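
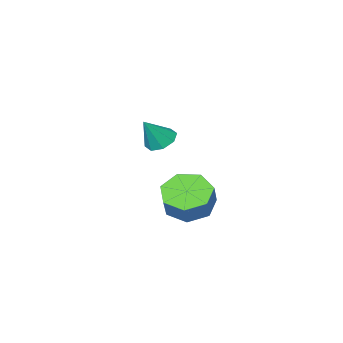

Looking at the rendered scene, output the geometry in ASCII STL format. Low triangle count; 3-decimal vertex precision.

solid 
facet normal -0.371 -0.456 -0.809
outer loop
vertex -2.79 2.831 -1.457
vertex -3.244 2.221 -0.905
vertex -3.544 3.049 -1.234
endloop
endfacet
facet normal 0.092 0.849 -0.520
outer loop
vertex -2.79 2.831 -1.457
vertex -3.544 3.049 -1.234
vertex -2.401 3.31 -0.607
endloop
endfacet
facet normal 0.091 0.850 -0.519
outer loop
vertex -2.401 3.31 -0.607
vertex -3.544 3.049 -1.234
vertex -3.155 3.527 -0.384
endloop
endfacet
facet normal 0.370 0.455 0.810
outer loop
vertex -2.401 3.31 -0.607
vertex -3.155 3.527 -0.384
vertex -2.856 2.699 -0.055
endloop
endfacet
facet normal -0.370 -0.456 -0.810
outer loop
vertex -3.544 3.049 -1.234
vertex -3.244 2.221 -0.905
vertex -4.072 2.643 -0.764
endloop
endfacet
facet normal -0.666 0.738 -0.110
outer loop
vertex -3.544 3.049 -1.234
vertex -4.072 2.643 -0.764
vertex -3.155 3.527 -0.384
endloop
endfacet
facet normal -0.665 0.738 -0.111
outer loop
vertex -3.155 3.527 -0.384
vertex -4.072 2.643 -0.764
vertex -3.684 3.121 0.086
endloop
endfacet
facet normal 0.370 0.455 0.810
outer loop
vertex -3.155 3.527 -0.384
vertex -3.684 3.121 0.086
vertex -2.856 2.699 -0.055
endloop
endfacet
facet normal -0.370 -0.456 -0.810
outer loop
vertex -4.072 2.643 -0.764
vertex -3.244 2.221 -0.905
vertex -3.977 1.919 -0.4
endloop
endfacet
facet normal -0.922 0.071 0.381
outer loop
vertex -4.072 2.643 -0.764
vertex -3.977 1.919 -0.4
vertex -3.684 3.121 0.086
endloop
endfacet
facet normal -0.922 0.071 0.381
outer loop
vertex -3.684 3.121 0.086
vertex -3.977 1.919 -0.4
vertex -3.589 2.397 0.45
endloop
endfacet
facet normal 0.370 0.456 0.810
outer loop
vertex -3.684 3.121 0.086
vertex -3.589 2.397 0.45
vertex -2.856 2.699 -0.055
endloop
endfacet
facet normal -0.370 -0.456 -0.810
outer loop
vertex -3.977 1.919 -0.4
vertex -3.244 2.221 -0.905
vertex -3.33 1.422 -0.416
endloop
endfacet
facet normal -0.484 -0.649 0.586
outer loop
vertex -3.977 1.919 -0.4
vertex -3.33 1.422 -0.416
vertex -3.589 2.397 0.45
endloop
endfacet
facet normal -0.483 -0.650 0.587
outer loop
vertex -3.589 2.397 0.45
vertex -3.33 1.422 -0.416
vertex -2.942 1.901 0.434
endloop
endfacet
facet normal 0.370 0.456 0.809
outer loop
vertex -3.589 2.397 0.45
vertex -2.942 1.901 0.434
vertex -2.856 2.699 -0.055
endloop
endfacet
facet normal -0.371 -0.455 -0.809
outer loop
vertex -3.33 1.422 -0.416
vertex -3.244 2.221 -0.905
vertex -2.619 1.527 -0.801
endloop
endfacet
facet normal 0.320 -0.880 0.350
outer loop
vertex -3.33 1.422 -0.416
vertex -2.619 1.527 -0.801
vertex -2.942 1.901 0.434
endloop
endfacet
facet normal 0.319 -0.881 0.350
outer loop
vertex -2.942 1.901 0.434
vertex -2.619 1.527 -0.801
vertex -2.23 2.006 0.049
endloop
endfacet
facet normal 0.370 0.456 0.809
outer loop
vertex -2.942 1.901 0.434
vertex -2.23 2.006 0.049
vertex -2.856 2.699 -0.055
endloop
endfacet
facet normal -0.371 -0.455 -0.809
outer loop
vertex -2.619 1.527 -0.801
vertex -3.244 2.221 -0.905
vertex -2.378 2.154 -1.264
endloop
endfacet
facet normal 0.881 -0.449 -0.150
outer loop
vertex -2.619 1.527 -0.801
vertex -2.378 2.154 -1.264
vertex -2.23 2.006 0.049
endloop
endfacet
facet normal 0.881 -0.449 -0.150
outer loop
vertex -2.23 2.006 0.049
vertex -2.378 2.154 -1.264
vertex -1.989 2.633 -0.414
endloop
endfacet
facet normal 0.370 0.456 0.810
outer loop
vertex -2.23 2.006 0.049
vertex -1.989 2.633 -0.414
vertex -2.856 2.699 -0.055
endloop
endfacet
facet normal -0.371 -0.456 -0.809
outer loop
vertex -2.378 2.154 -1.264
vertex -3.244 2.221 -0.905
vertex -2.79 2.831 -1.457
endloop
endfacet
facet normal 0.780 0.321 -0.538
outer loop
vertex -2.378 2.154 -1.264
vertex -2.79 2.831 -1.457
vertex -1.989 2.633 -0.414
endloop
endfacet
facet normal 0.780 0.321 -0.538
outer loop
vertex -1.989 2.633 -0.414
vertex -2.79 2.831 -1.457
vertex -2.401 3.31 -0.607
endloop
endfacet
facet normal 0.370 0.456 0.810
outer loop
vertex -1.989 2.633 -0.414
vertex -2.401 3.31 -0.607
vertex -2.856 2.699 -0.055
endloop
endfacet
facet normal -0.572 -0.029 -0.820
outer loop
vertex -0.683 4.146 2.837
vertex -1.149 3.963 3.169
vertex -0.933 4.496 2.999
endloop
endfacet
facet normal 0.801 0.596 -0.051
outer loop
vertex -0.683 4.146 2.837
vertex -0.933 4.496 2.999
vertex -0.491 3.997 4.111
endloop
endfacet
facet normal -0.572 -0.030 -0.820
outer loop
vertex -0.933 4.496 2.999
vertex -1.149 3.963 3.169
vertex -1.309 4.534 3.26
endloop
endfacet
facet normal 0.294 0.910 0.291
outer loop
vertex -0.933 4.496 2.999
vertex -1.309 4.534 3.26
vertex -0.491 3.997 4.111
endloop
endfacet
facet normal -0.571 -0.029 -0.820
outer loop
vertex -1.309 4.534 3.26
vertex -1.149 3.963 3.169
vertex -1.591 4.237 3.467
endloop
endfacet
facet normal -0.242 0.699 0.673
outer loop
vertex -1.309 4.534 3.26
vertex -1.591 4.237 3.467
vertex -0.491 3.997 4.111
endloop
endfacet
facet normal -0.572 -0.030 -0.820
outer loop
vertex -1.591 4.237 3.467
vertex -1.149 3.963 3.169
vertex -1.614 3.78 3.5
endloop
endfacet
facet normal -0.489 0.087 0.868
outer loop
vertex -1.591 4.237 3.467
vertex -1.614 3.78 3.5
vertex -0.491 3.997 4.111
endloop
endfacet
facet normal -0.572 -0.030 -0.820
outer loop
vertex -1.614 3.78 3.5
vertex -1.149 3.963 3.169
vertex -1.365 3.43 3.339
endloop
endfacet
facet normal -0.306 -0.569 0.764
outer loop
vertex -1.614 3.78 3.5
vertex -1.365 3.43 3.339
vertex -0.491 3.997 4.111
endloop
endfacet
facet normal -0.572 -0.030 -0.820
outer loop
vertex -1.365 3.43 3.339
vertex -1.149 3.963 3.169
vertex -0.989 3.392 3.078
endloop
endfacet
facet normal 0.202 -0.884 0.420
outer loop
vertex -1.365 3.43 3.339
vertex -0.989 3.392 3.078
vertex -0.491 3.997 4.111
endloop
endfacet
facet normal -0.573 -0.030 -0.819
outer loop
vertex -0.989 3.392 3.078
vertex -1.149 3.963 3.169
vertex -0.707 3.689 2.87
endloop
endfacet
facet normal 0.738 -0.674 0.039
outer loop
vertex -0.989 3.392 3.078
vertex -0.707 3.689 2.87
vertex -0.491 3.997 4.111
endloop
endfacet
facet normal -0.572 -0.029 -0.819
outer loop
vertex -0.707 3.689 2.87
vertex -1.149 3.963 3.169
vertex -0.683 4.146 2.837
endloop
endfacet
facet normal 0.986 -0.063 -0.156
outer loop
vertex -0.707 3.689 2.87
vertex -0.683 4.146 2.837
vertex -0.491 3.997 4.111
endloop
endfacet

endsolid


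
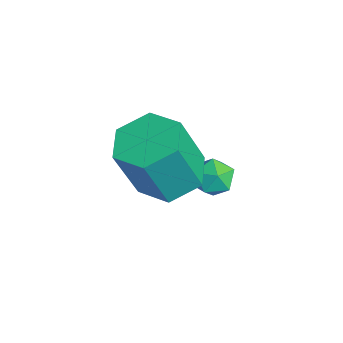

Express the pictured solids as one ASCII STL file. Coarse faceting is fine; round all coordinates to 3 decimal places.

solid 
facet normal -0.418 0.628 0.657
outer loop
vertex 0.662 1.829 0.751
vertex 0.041 1.623 0.553
vertex 0.361 1.301 1.064
endloop
endfacet
facet normal 0.219 0.402 0.889
outer loop
vertex 0.662 1.829 0.751
vertex 0.361 1.301 1.064
vertex 1.027 1.274 0.912
endloop
endfacet
facet normal 0.708 0.582 0.400
outer loop
vertex 0.662 1.829 0.751
vertex 1.027 1.274 0.912
vertex 1.118 1.579 0.308
endloop
endfacet
facet normal 0.374 0.918 -0.133
outer loop
vertex 0.662 1.829 0.751
vertex 1.118 1.579 0.308
vertex 0.509 1.795 0.086
endloop
endfacet
facet normal -0.322 0.946 0.026
outer loop
vertex 0.662 1.829 0.751
vertex 0.509 1.795 0.086
vertex 0.041 1.623 0.553
endloop
endfacet
facet normal 0.200 -0.310 0.930
outer loop
vertex 1.027 1.274 0.912
vertex 0.361 1.301 1.064
vertex 0.631 0.725 0.814
endloop
endfacet
facet normal -0.830 0.055 0.555
outer loop
vertex 0.361 1.301 1.064
vertex 0.041 1.623 0.553
vertex 0.022 0.941 0.592
endloop
endfacet
facet normal -0.676 0.571 -0.467
outer loop
vertex 0.041 1.623 0.553
vertex 0.509 1.795 0.086
vertex 0.113 1.246 -0.012
endloop
endfacet
facet normal 0.450 0.525 -0.723
outer loop
vertex 0.509 1.795 0.086
vertex 1.118 1.579 0.308
vertex 0.779 1.219 -0.164
endloop
endfacet
facet normal 0.990 -0.020 0.139
outer loop
vertex 1.118 1.579 0.308
vertex 1.027 1.274 0.912
vertex 1.099 0.897 0.347
endloop
endfacet
facet normal -0.374 -0.918 0.133
outer loop
vertex 0.478 0.691 0.149
vertex 0.631 0.725 0.814
vertex 0.022 0.941 0.592
endloop
endfacet
facet normal -0.708 -0.582 -0.400
outer loop
vertex 0.478 0.691 0.149
vertex 0.022 0.941 0.592
vertex 0.113 1.246 -0.012
endloop
endfacet
facet normal -0.219 -0.402 -0.889
outer loop
vertex 0.478 0.691 0.149
vertex 0.113 1.246 -0.012
vertex 0.779 1.219 -0.164
endloop
endfacet
facet normal 0.418 -0.628 -0.657
outer loop
vertex 0.478 0.691 0.149
vertex 0.779 1.219 -0.164
vertex 1.099 0.897 0.347
endloop
endfacet
facet normal 0.322 -0.946 -0.026
outer loop
vertex 0.478 0.691 0.149
vertex 1.099 0.897 0.347
vertex 0.631 0.725 0.814
endloop
endfacet
facet normal -0.450 -0.525 0.723
outer loop
vertex 0.022 0.941 0.592
vertex 0.631 0.725 0.814
vertex 0.361 1.301 1.064
endloop
endfacet
facet normal -0.990 0.020 -0.139
outer loop
vertex 0.113 1.246 -0.012
vertex 0.022 0.941 0.592
vertex 0.041 1.623 0.553
endloop
endfacet
facet normal -0.200 0.310 -0.930
outer loop
vertex 0.779 1.219 -0.164
vertex 0.113 1.246 -0.012
vertex 0.509 1.795 0.086
endloop
endfacet
facet normal 0.830 -0.055 -0.555
outer loop
vertex 1.099 0.897 0.347
vertex 0.779 1.219 -0.164
vertex 1.118 1.579 0.308
endloop
endfacet
facet normal 0.676 -0.571 0.467
outer loop
vertex 0.631 0.725 0.814
vertex 1.099 0.897 0.347
vertex 1.027 1.274 0.912
endloop
endfacet
facet normal -0.140 0.356 -0.924
outer loop
vertex 2.757 -0.463 1.763
vertex 1.821 -0.178 2.015
vertex 2.595 0.459 2.143
endloop
endfacet
facet normal 0.977 0.201 -0.071
outer loop
vertex 2.757 -0.463 1.763
vertex 2.595 0.459 2.143
vertex 3.034 -1.167 3.593
endloop
endfacet
facet normal 0.977 0.200 -0.071
outer loop
vertex 3.034 -1.167 3.593
vertex 2.595 0.459 2.143
vertex 2.873 -0.246 3.972
endloop
endfacet
facet normal 0.141 -0.356 0.924
outer loop
vertex 3.034 -1.167 3.593
vertex 2.873 -0.246 3.972
vertex 2.099 -0.882 3.845
endloop
endfacet
facet normal -0.140 0.356 -0.924
outer loop
vertex 2.595 0.459 2.143
vertex 1.821 -0.178 2.015
vertex 1.659 0.744 2.395
endloop
endfacet
facet normal 0.349 0.891 0.290
outer loop
vertex 2.595 0.459 2.143
vertex 1.659 0.744 2.395
vertex 2.873 -0.246 3.972
endloop
endfacet
facet normal 0.350 0.891 0.290
outer loop
vertex 2.873 -0.246 3.972
vertex 1.659 0.744 2.395
vertex 1.937 0.04 4.224
endloop
endfacet
facet normal 0.140 -0.355 0.924
outer loop
vertex 2.873 -0.246 3.972
vertex 1.937 0.04 4.224
vertex 2.099 -0.882 3.845
endloop
endfacet
facet normal -0.140 0.356 -0.924
outer loop
vertex 1.659 0.744 2.395
vertex 1.821 -0.178 2.015
vertex 0.886 0.107 2.267
endloop
endfacet
facet normal -0.628 0.690 0.361
outer loop
vertex 1.659 0.744 2.395
vertex 0.886 0.107 2.267
vertex 1.937 0.04 4.224
endloop
endfacet
facet normal -0.627 0.690 0.361
outer loop
vertex 1.937 0.04 4.224
vertex 0.886 0.107 2.267
vertex 1.163 -0.597 4.097
endloop
endfacet
facet normal 0.141 -0.355 0.924
outer loop
vertex 1.937 0.04 4.224
vertex 1.163 -0.597 4.097
vertex 2.099 -0.882 3.845
endloop
endfacet
facet normal -0.141 0.356 -0.924
outer loop
vertex 0.886 0.107 2.267
vertex 1.821 -0.178 2.015
vertex 1.047 -0.814 1.888
endloop
endfacet
facet normal -0.977 -0.200 0.071
outer loop
vertex 0.886 0.107 2.267
vertex 1.047 -0.814 1.888
vertex 1.163 -0.597 4.097
endloop
endfacet
facet normal -0.977 -0.201 0.071
outer loop
vertex 1.163 -0.597 4.097
vertex 1.047 -0.814 1.888
vertex 1.325 -1.519 3.717
endloop
endfacet
facet normal 0.140 -0.356 0.924
outer loop
vertex 1.163 -0.597 4.097
vertex 1.325 -1.519 3.717
vertex 2.099 -0.882 3.845
endloop
endfacet
facet normal -0.140 0.355 -0.924
outer loop
vertex 1.047 -0.814 1.888
vertex 1.821 -0.178 2.015
vertex 1.983 -1.1 1.636
endloop
endfacet
facet normal -0.350 -0.891 -0.290
outer loop
vertex 1.047 -0.814 1.888
vertex 1.983 -1.1 1.636
vertex 1.325 -1.519 3.717
endloop
endfacet
facet normal -0.349 -0.891 -0.290
outer loop
vertex 1.325 -1.519 3.717
vertex 1.983 -1.1 1.636
vertex 2.261 -1.804 3.465
endloop
endfacet
facet normal 0.140 -0.356 0.924
outer loop
vertex 1.325 -1.519 3.717
vertex 2.261 -1.804 3.465
vertex 2.099 -0.882 3.845
endloop
endfacet
facet normal -0.141 0.355 -0.924
outer loop
vertex 1.983 -1.1 1.636
vertex 1.821 -0.178 2.015
vertex 2.757 -0.463 1.763
endloop
endfacet
facet normal 0.627 -0.690 -0.361
outer loop
vertex 1.983 -1.1 1.636
vertex 2.757 -0.463 1.763
vertex 2.261 -1.804 3.465
endloop
endfacet
facet normal 0.628 -0.690 -0.360
outer loop
vertex 2.261 -1.804 3.465
vertex 2.757 -0.463 1.763
vertex 3.034 -1.167 3.593
endloop
endfacet
facet normal 0.140 -0.356 0.924
outer loop
vertex 2.261 -1.804 3.465
vertex 3.034 -1.167 3.593
vertex 2.099 -0.882 3.845
endloop
endfacet

endsolid


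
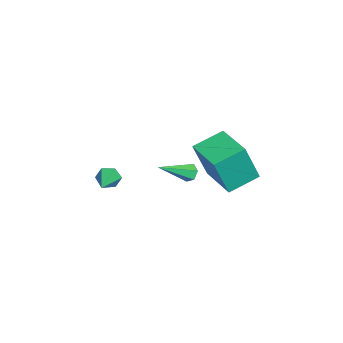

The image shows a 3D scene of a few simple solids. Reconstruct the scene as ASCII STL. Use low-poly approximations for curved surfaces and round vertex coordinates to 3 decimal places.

solid 
facet normal -0.962 -0.030 -0.271
outer loop
vertex -0.398 -2.707 -2.665
vertex -0.557 -2.437 -2.13
vertex -0.428 -2.089 -2.627
endloop
endfacet
facet normal 0.534 0.078 -0.842
outer loop
vertex -0.398 -2.707 -2.665
vertex -0.428 -2.089 -2.627
vertex 1.157 -2.383 -1.65
endloop
endfacet
facet normal -0.962 -0.030 -0.271
outer loop
vertex -0.428 -2.089 -2.627
vertex -0.557 -2.437 -2.13
vertex -0.587 -1.819 -2.092
endloop
endfacet
facet normal 0.365 0.870 -0.331
outer loop
vertex -0.428 -2.089 -2.627
vertex -0.587 -1.819 -2.092
vertex 1.157 -2.383 -1.65
endloop
endfacet
facet normal -0.963 -0.030 -0.269
outer loop
vertex -0.587 -1.819 -2.092
vertex -0.557 -2.437 -2.13
vertex -0.715 -2.166 -1.595
endloop
endfacet
facet normal 0.110 0.801 0.588
outer loop
vertex -0.587 -1.819 -2.092
vertex -0.715 -2.166 -1.595
vertex 1.157 -2.383 -1.65
endloop
endfacet
facet normal -0.963 -0.030 -0.269
outer loop
vertex -0.715 -2.166 -1.595
vertex -0.557 -2.437 -2.13
vertex -0.685 -2.785 -1.633
endloop
endfacet
facet normal 0.022 -0.060 0.998
outer loop
vertex -0.715 -2.166 -1.595
vertex -0.685 -2.785 -1.633
vertex 1.157 -2.383 -1.65
endloop
endfacet
facet normal -0.963 -0.030 -0.269
outer loop
vertex -0.685 -2.785 -1.633
vertex -0.557 -2.437 -2.13
vertex -0.527 -3.055 -2.168
endloop
endfacet
facet normal 0.191 -0.853 0.487
outer loop
vertex -0.685 -2.785 -1.633
vertex -0.527 -3.055 -2.168
vertex 1.157 -2.383 -1.65
endloop
endfacet
facet normal -0.962 -0.030 -0.271
outer loop
vertex -0.527 -3.055 -2.168
vertex -0.557 -2.437 -2.13
vertex -0.398 -2.707 -2.665
endloop
endfacet
facet normal 0.446 -0.783 -0.433
outer loop
vertex -0.527 -3.055 -2.168
vertex -0.398 -2.707 -2.665
vertex 1.157 -2.383 -1.65
endloop
endfacet
facet normal -0.549 0.683 -0.482
outer loop
vertex 0.845 1.74 -0.816
vertex 0.42 1.495 -0.679
vertex 0.612 1.861 -0.379
endloop
endfacet
facet normal 0.808 0.514 0.288
outer loop
vertex 0.845 1.74 -0.816
vertex 0.612 1.861 -0.379
vertex 1.44 0.225 0.219
endloop
endfacet
facet normal -0.548 0.683 -0.483
outer loop
vertex 0.612 1.861 -0.379
vertex 0.42 1.495 -0.679
vertex 0.186 1.616 -0.242
endloop
endfacet
facet normal 0.080 0.378 0.923
outer loop
vertex 0.612 1.861 -0.379
vertex 0.186 1.616 -0.242
vertex 1.44 0.225 0.219
endloop
endfacet
facet normal -0.549 0.682 -0.483
outer loop
vertex 0.186 1.616 -0.242
vertex 0.42 1.495 -0.679
vertex -0.006 1.25 -0.541
endloop
endfacet
facet normal -0.600 -0.294 0.745
outer loop
vertex 0.186 1.616 -0.242
vertex -0.006 1.25 -0.541
vertex 1.44 0.225 0.219
endloop
endfacet
facet normal -0.549 0.682 -0.483
outer loop
vertex -0.006 1.25 -0.541
vertex 0.42 1.495 -0.679
vertex 0.228 1.129 -0.978
endloop
endfacet
facet normal -0.554 -0.830 -0.067
outer loop
vertex -0.006 1.25 -0.541
vertex 0.228 1.129 -0.978
vertex 1.44 0.225 0.219
endloop
endfacet
facet normal -0.549 0.682 -0.483
outer loop
vertex 0.228 1.129 -0.978
vertex 0.42 1.495 -0.679
vertex 0.654 1.374 -1.116
endloop
endfacet
facet normal 0.173 -0.694 -0.699
outer loop
vertex 0.228 1.129 -0.978
vertex 0.654 1.374 -1.116
vertex 1.44 0.225 0.219
endloop
endfacet
facet normal -0.549 0.682 -0.483
outer loop
vertex 0.654 1.374 -1.116
vertex 0.42 1.495 -0.679
vertex 0.845 1.74 -0.816
endloop
endfacet
facet normal 0.854 -0.020 -0.520
outer loop
vertex 0.654 1.374 -1.116
vertex 0.845 1.74 -0.816
vertex 1.44 0.225 0.219
endloop
endfacet
facet normal -0.801 -0.598 0.000
outer loop
vertex -0.82 1.379 0.24
vertex -1.75 2.625 0.822
vertex -1.277 1.991 -1.802
endloop
endfacet
facet normal 0.560 -0.751 -0.350
outer loop
vertex 0.39 3.235 -1.802
vertex -0.82 1.379 0.24
vertex -1.277 1.991 -1.802
endloop
endfacet
facet normal -0.801 -0.598 0.000
outer loop
vertex -1.277 1.991 -1.802
vertex -1.75 2.625 0.822
vertex -2.207 3.237 -1.22
endloop
endfacet
facet normal -0.210 0.281 -0.937
outer loop
vertex -2.207 3.237 -1.22
vertex 0.39 3.235 -1.802
vertex -1.277 1.991 -1.802
endloop
endfacet
facet normal 0.210 -0.281 0.937
outer loop
vertex -0.82 1.379 0.24
vertex -0.083 3.869 0.822
vertex -1.75 2.625 0.822
endloop
endfacet
facet normal 0.560 -0.751 -0.350
outer loop
vertex 0.847 2.623 0.24
vertex -0.82 1.379 0.24
vertex 0.39 3.235 -1.802
endloop
endfacet
facet normal 0.210 -0.281 0.937
outer loop
vertex 0.847 2.623 0.24
vertex -0.083 3.869 0.822
vertex -0.82 1.379 0.24
endloop
endfacet
facet normal -0.560 0.751 0.350
outer loop
vertex -1.75 2.625 0.822
vertex -0.083 3.869 0.822
vertex -2.207 3.237 -1.22
endloop
endfacet
facet normal -0.210 0.281 -0.937
outer loop
vertex -0.54 4.481 -1.22
vertex 0.39 3.235 -1.802
vertex -2.207 3.237 -1.22
endloop
endfacet
facet normal -0.560 0.751 0.350
outer loop
vertex -2.207 3.237 -1.22
vertex -0.083 3.869 0.822
vertex -0.54 4.481 -1.22
endloop
endfacet
facet normal 0.801 0.598 -0.000
outer loop
vertex -0.54 4.481 -1.22
vertex 0.847 2.623 0.24
vertex 0.39 3.235 -1.802
endloop
endfacet
facet normal 0.801 0.598 -0.000
outer loop
vertex -0.083 3.869 0.822
vertex 0.847 2.623 0.24
vertex -0.54 4.481 -1.22
endloop
endfacet

endsolid


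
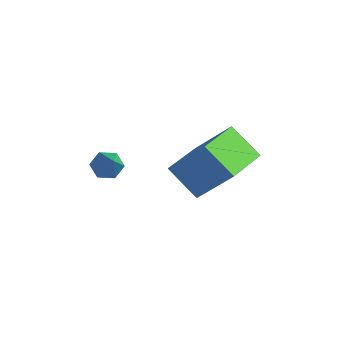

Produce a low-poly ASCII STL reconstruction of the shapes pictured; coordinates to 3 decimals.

solid 
facet normal -0.748 -0.102 0.656
outer loop
vertex 1.754 0.541 -1.652
vertex 1.277 2.511 -1.888
vertex 0.529 0.069 -3.121
endloop
endfacet
facet normal 0.233 -0.966 0.116
outer loop
vertex 1.703 0.229 -4.152
vertex 1.754 0.541 -1.652
vertex 0.529 0.069 -3.121
endloop
endfacet
facet normal -0.747 -0.102 0.656
outer loop
vertex 0.529 0.069 -3.121
vertex 1.277 2.511 -1.888
vertex 0.052 2.038 -3.357
endloop
endfacet
facet normal -0.622 -0.240 -0.745
outer loop
vertex 0.052 2.038 -3.357
vertex 1.703 0.229 -4.152
vertex 0.529 0.069 -3.121
endloop
endfacet
facet normal 0.622 0.240 0.745
outer loop
vertex 1.754 0.541 -1.652
vertex 2.451 2.671 -2.919
vertex 1.277 2.511 -1.888
endloop
endfacet
facet normal 0.234 -0.965 0.116
outer loop
vertex 2.928 0.702 -2.683
vertex 1.754 0.541 -1.652
vertex 1.703 0.229 -4.152
endloop
endfacet
facet normal 0.622 0.240 0.746
outer loop
vertex 2.928 0.702 -2.683
vertex 2.451 2.671 -2.919
vertex 1.754 0.541 -1.652
endloop
endfacet
facet normal -0.234 0.965 -0.116
outer loop
vertex 1.277 2.511 -1.888
vertex 2.451 2.671 -2.919
vertex 0.052 2.038 -3.357
endloop
endfacet
facet normal -0.622 -0.240 -0.746
outer loop
vertex 1.226 2.199 -4.388
vertex 1.703 0.229 -4.152
vertex 0.052 2.038 -3.357
endloop
endfacet
facet normal -0.234 0.965 -0.115
outer loop
vertex 0.052 2.038 -3.357
vertex 2.451 2.671 -2.919
vertex 1.226 2.199 -4.388
endloop
endfacet
facet normal 0.748 0.102 -0.656
outer loop
vertex 1.226 2.199 -4.388
vertex 2.928 0.702 -2.683
vertex 1.703 0.229 -4.152
endloop
endfacet
facet normal 0.748 0.102 -0.656
outer loop
vertex 2.451 2.671 -2.919
vertex 2.928 0.702 -2.683
vertex 1.226 2.199 -4.388
endloop
endfacet
facet normal -0.598 0.466 -0.652
outer loop
vertex 0.1 -2.068 -2.647
vertex -0.313 -2.013 -2.229
vertex 0.093 -1.591 -2.3
endloop
endfacet
facet normal 0.922 0.236 -0.306
outer loop
vertex 0.1 -2.068 -2.647
vertex 0.093 -1.591 -2.3
vertex 0.913 -2.967 -0.891
endloop
endfacet
facet normal -0.598 0.466 -0.652
outer loop
vertex 0.093 -1.591 -2.3
vertex -0.313 -2.013 -2.229
vertex -0.32 -1.536 -1.882
endloop
endfacet
facet normal 0.523 0.742 0.420
outer loop
vertex 0.093 -1.591 -2.3
vertex -0.32 -1.536 -1.882
vertex 0.913 -2.967 -0.891
endloop
endfacet
facet normal -0.598 0.466 -0.652
outer loop
vertex -0.32 -1.536 -1.882
vertex -0.313 -2.013 -2.229
vertex -0.726 -1.958 -1.811
endloop
endfacet
facet normal -0.254 0.393 0.884
outer loop
vertex -0.32 -1.536 -1.882
vertex -0.726 -1.958 -1.811
vertex 0.913 -2.967 -0.891
endloop
endfacet
facet normal -0.598 0.466 -0.652
outer loop
vertex -0.726 -1.958 -1.811
vertex -0.313 -2.013 -2.229
vertex -0.719 -2.435 -2.158
endloop
endfacet
facet normal -0.633 -0.461 0.622
outer loop
vertex -0.726 -1.958 -1.811
vertex -0.719 -2.435 -2.158
vertex 0.913 -2.967 -0.891
endloop
endfacet
facet normal -0.598 0.465 -0.653
outer loop
vertex -0.719 -2.435 -2.158
vertex -0.313 -2.013 -2.229
vertex -0.306 -2.49 -2.575
endloop
endfacet
facet normal -0.234 -0.967 -0.104
outer loop
vertex -0.719 -2.435 -2.158
vertex -0.306 -2.49 -2.575
vertex 0.913 -2.967 -0.891
endloop
endfacet
facet normal -0.599 0.465 -0.653
outer loop
vertex -0.306 -2.49 -2.575
vertex -0.313 -2.013 -2.229
vertex 0.1 -2.068 -2.647
endloop
endfacet
facet normal 0.543 -0.619 -0.568
outer loop
vertex -0.306 -2.49 -2.575
vertex 0.1 -2.068 -2.647
vertex 0.913 -2.967 -0.891
endloop
endfacet

endsolid


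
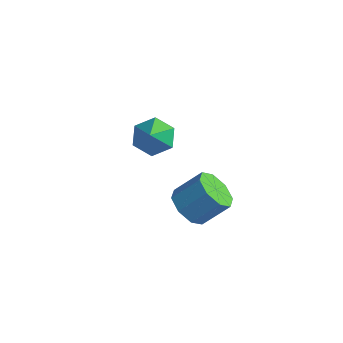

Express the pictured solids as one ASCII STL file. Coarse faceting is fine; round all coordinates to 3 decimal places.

solid 
facet normal -0.455 0.541 -0.707
outer loop
vertex -0.708 2.694 -0.875
vertex -1.563 2.429 -0.527
vertex -1.135 3.222 -0.196
endloop
endfacet
facet normal 0.886 0.384 0.259
outer loop
vertex -0.708 2.694 -0.875
vertex -1.135 3.222 -0.196
vertex -0.637 1.331 0.907
endloop
endfacet
facet normal -0.456 0.541 -0.707
outer loop
vertex -1.135 3.222 -0.196
vertex -1.563 2.429 -0.527
vertex -1.989 2.957 0.152
endloop
endfacet
facet normal 0.174 0.530 0.830
outer loop
vertex -1.135 3.222 -0.196
vertex -1.989 2.957 0.152
vertex -0.637 1.331 0.907
endloop
endfacet
facet normal -0.456 0.541 -0.707
outer loop
vertex -1.989 2.957 0.152
vertex -1.563 2.429 -0.527
vertex -2.417 2.164 -0.179
endloop
endfacet
facet normal -0.540 -0.059 0.840
outer loop
vertex -1.989 2.957 0.152
vertex -2.417 2.164 -0.179
vertex -0.637 1.331 0.907
endloop
endfacet
facet normal -0.456 0.541 -0.707
outer loop
vertex -2.417 2.164 -0.179
vertex -1.563 2.429 -0.527
vertex -1.991 1.636 -0.858
endloop
endfacet
facet normal -0.541 -0.794 0.278
outer loop
vertex -2.417 2.164 -0.179
vertex -1.991 1.636 -0.858
vertex -0.637 1.331 0.907
endloop
endfacet
facet normal -0.455 0.541 -0.707
outer loop
vertex -1.991 1.636 -0.858
vertex -1.563 2.429 -0.527
vertex -1.136 1.901 -1.206
endloop
endfacet
facet normal 0.172 -0.940 -0.294
outer loop
vertex -1.991 1.636 -0.858
vertex -1.136 1.901 -1.206
vertex -0.637 1.331 0.907
endloop
endfacet
facet normal -0.455 0.541 -0.707
outer loop
vertex -1.136 1.901 -1.206
vertex -1.563 2.429 -0.527
vertex -0.708 2.694 -0.875
endloop
endfacet
facet normal 0.886 -0.351 -0.304
outer loop
vertex -1.136 1.901 -1.206
vertex -0.708 2.694 -0.875
vertex -0.637 1.331 0.907
endloop
endfacet
facet normal -0.459 -0.561 -0.689
outer loop
vertex 3.641 -0.001 -1.09
vertex 2.819 0.041 -0.577
vertex 3.218 0.578 -1.28
endloop
endfacet
facet normal 0.682 0.276 -0.678
outer loop
vertex 3.641 -0.001 -1.09
vertex 3.218 0.578 -1.28
vertex 4.343 0.856 -0.035
endloop
endfacet
facet normal 0.682 0.275 -0.678
outer loop
vertex 4.343 0.856 -0.035
vertex 3.218 0.578 -1.28
vertex 3.92 1.436 -0.225
endloop
endfacet
facet normal 0.459 0.560 0.689
outer loop
vertex 4.343 0.856 -0.035
vertex 3.92 1.436 -0.225
vertex 3.521 0.899 0.477
endloop
endfacet
facet normal -0.460 -0.560 -0.689
outer loop
vertex 3.218 0.578 -1.28
vertex 2.819 0.041 -0.577
vertex 2.561 0.844 -1.058
endloop
endfacet
facet normal 0.079 0.747 -0.660
outer loop
vertex 3.218 0.578 -1.28
vertex 2.561 0.844 -1.058
vertex 3.92 1.436 -0.225
endloop
endfacet
facet normal 0.079 0.748 -0.660
outer loop
vertex 3.92 1.436 -0.225
vertex 2.561 0.844 -1.058
vertex 3.263 1.701 -0.003
endloop
endfacet
facet normal 0.459 0.560 0.689
outer loop
vertex 3.92 1.436 -0.225
vertex 3.263 1.701 -0.003
vertex 3.521 0.899 0.477
endloop
endfacet
facet normal -0.459 -0.560 -0.689
outer loop
vertex 2.561 0.844 -1.058
vertex 2.819 0.041 -0.577
vertex 2.055 0.639 -0.554
endloop
endfacet
facet normal -0.570 0.781 -0.255
outer loop
vertex 2.561 0.844 -1.058
vertex 2.055 0.639 -0.554
vertex 3.263 1.701 -0.003
endloop
endfacet
facet normal -0.570 0.781 -0.255
outer loop
vertex 3.263 1.701 -0.003
vertex 2.055 0.639 -0.554
vertex 2.757 1.496 0.5
endloop
endfacet
facet normal 0.459 0.560 0.690
outer loop
vertex 3.263 1.701 -0.003
vertex 2.757 1.496 0.5
vertex 3.521 0.899 0.477
endloop
endfacet
facet normal -0.459 -0.560 -0.690
outer loop
vertex 2.055 0.639 -0.554
vertex 2.819 0.041 -0.577
vertex 1.997 0.084 -0.065
endloop
endfacet
facet normal -0.885 0.356 0.300
outer loop
vertex 2.055 0.639 -0.554
vertex 1.997 0.084 -0.065
vertex 2.757 1.496 0.5
endloop
endfacet
facet normal -0.885 0.357 0.299
outer loop
vertex 2.757 1.496 0.5
vertex 1.997 0.084 -0.065
vertex 2.699 0.941 0.99
endloop
endfacet
facet normal 0.459 0.561 0.689
outer loop
vertex 2.757 1.496 0.5
vertex 2.699 0.941 0.99
vertex 3.521 0.899 0.477
endloop
endfacet
facet normal -0.459 -0.560 -0.689
outer loop
vertex 1.997 0.084 -0.065
vertex 2.819 0.041 -0.577
vertex 2.42 -0.496 0.125
endloop
endfacet
facet normal -0.682 -0.275 0.678
outer loop
vertex 1.997 0.084 -0.065
vertex 2.42 -0.496 0.125
vertex 2.699 0.941 0.99
endloop
endfacet
facet normal -0.682 -0.276 0.678
outer loop
vertex 2.699 0.941 0.99
vertex 2.42 -0.496 0.125
vertex 3.122 0.362 1.18
endloop
endfacet
facet normal 0.459 0.561 0.689
outer loop
vertex 2.699 0.941 0.99
vertex 3.122 0.362 1.18
vertex 3.521 0.899 0.477
endloop
endfacet
facet normal -0.459 -0.560 -0.689
outer loop
vertex 2.42 -0.496 0.125
vertex 2.819 0.041 -0.577
vertex 3.077 -0.761 -0.097
endloop
endfacet
facet normal -0.078 -0.747 0.660
outer loop
vertex 2.42 -0.496 0.125
vertex 3.077 -0.761 -0.097
vertex 3.122 0.362 1.18
endloop
endfacet
facet normal -0.080 -0.747 0.660
outer loop
vertex 3.122 0.362 1.18
vertex 3.077 -0.761 -0.097
vertex 3.779 0.096 0.958
endloop
endfacet
facet normal 0.460 0.560 0.689
outer loop
vertex 3.122 0.362 1.18
vertex 3.779 0.096 0.958
vertex 3.521 0.899 0.477
endloop
endfacet
facet normal -0.459 -0.560 -0.690
outer loop
vertex 3.077 -0.761 -0.097
vertex 2.819 0.041 -0.577
vertex 3.583 -0.556 -0.6
endloop
endfacet
facet normal 0.570 -0.781 0.255
outer loop
vertex 3.077 -0.761 -0.097
vertex 3.583 -0.556 -0.6
vertex 3.779 0.096 0.958
endloop
endfacet
facet normal 0.570 -0.781 0.255
outer loop
vertex 3.779 0.096 0.958
vertex 3.583 -0.556 -0.6
vertex 4.285 0.301 0.454
endloop
endfacet
facet normal 0.459 0.560 0.689
outer loop
vertex 3.779 0.096 0.958
vertex 4.285 0.301 0.454
vertex 3.521 0.899 0.477
endloop
endfacet
facet normal -0.459 -0.561 -0.689
outer loop
vertex 3.583 -0.556 -0.6
vertex 2.819 0.041 -0.577
vertex 3.641 -0.001 -1.09
endloop
endfacet
facet normal 0.885 -0.357 -0.299
outer loop
vertex 3.583 -0.556 -0.6
vertex 3.641 -0.001 -1.09
vertex 4.285 0.301 0.454
endloop
endfacet
facet normal 0.885 -0.356 -0.299
outer loop
vertex 4.285 0.301 0.454
vertex 3.641 -0.001 -1.09
vertex 4.343 0.856 -0.035
endloop
endfacet
facet normal 0.459 0.560 0.690
outer loop
vertex 4.285 0.301 0.454
vertex 4.343 0.856 -0.035
vertex 3.521 0.899 0.477
endloop
endfacet

endsolid


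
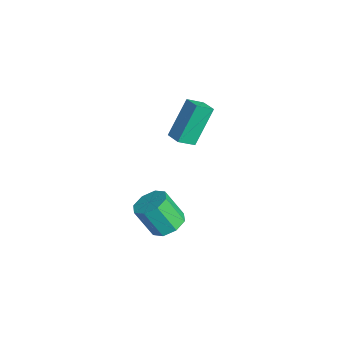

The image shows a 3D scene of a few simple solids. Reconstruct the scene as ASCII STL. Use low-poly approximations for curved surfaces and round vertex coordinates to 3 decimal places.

solid 
facet normal 0.278 0.434 -0.857
outer loop
vertex 2.048 1.056 -3.688
vertex 1.664 0.509 -4.09
vertex 1.481 1.208 -3.795
endloop
endfacet
facet normal 0.141 0.864 0.483
outer loop
vertex 2.048 1.056 -3.688
vertex 1.481 1.208 -3.795
vertex 1.641 0.418 -2.428
endloop
endfacet
facet normal 0.139 0.864 0.483
outer loop
vertex 1.641 0.418 -2.428
vertex 1.481 1.208 -3.795
vertex 1.073 0.569 -2.535
endloop
endfacet
facet normal -0.277 -0.435 0.857
outer loop
vertex 1.641 0.418 -2.428
vertex 1.073 0.569 -2.535
vertex 1.256 -0.129 -2.83
endloop
endfacet
facet normal 0.276 0.434 -0.857
outer loop
vertex 1.481 1.208 -3.795
vertex 1.664 0.509 -4.09
vertex 1.021 0.95 -4.074
endloop
endfacet
facet normal -0.574 0.790 0.215
outer loop
vertex 1.481 1.208 -3.795
vertex 1.021 0.95 -4.074
vertex 1.073 0.569 -2.535
endloop
endfacet
facet normal -0.573 0.791 0.215
outer loop
vertex 1.073 0.569 -2.535
vertex 1.021 0.95 -4.074
vertex 0.613 0.312 -2.815
endloop
endfacet
facet normal -0.278 -0.435 0.856
outer loop
vertex 1.073 0.569 -2.535
vertex 0.613 0.312 -2.815
vertex 1.256 -0.129 -2.83
endloop
endfacet
facet normal 0.277 0.435 -0.857
outer loop
vertex 1.021 0.95 -4.074
vertex 1.664 0.509 -4.09
vertex 0.937 0.434 -4.363
endloop
endfacet
facet normal -0.950 0.255 -0.179
outer loop
vertex 1.021 0.95 -4.074
vertex 0.937 0.434 -4.363
vertex 0.613 0.312 -2.815
endloop
endfacet
facet normal -0.950 0.255 -0.179
outer loop
vertex 0.613 0.312 -2.815
vertex 0.937 0.434 -4.363
vertex 0.529 -0.204 -3.103
endloop
endfacet
facet normal -0.277 -0.433 0.857
outer loop
vertex 0.613 0.312 -2.815
vertex 0.529 -0.204 -3.103
vertex 1.256 -0.129 -2.83
endloop
endfacet
facet normal 0.277 0.435 -0.857
outer loop
vertex 0.937 0.434 -4.363
vertex 1.664 0.509 -4.09
vertex 1.279 -0.038 -4.492
endloop
endfacet
facet normal -0.771 -0.431 -0.468
outer loop
vertex 0.937 0.434 -4.363
vertex 1.279 -0.038 -4.492
vertex 0.529 -0.204 -3.103
endloop
endfacet
facet normal -0.771 -0.432 -0.468
outer loop
vertex 0.529 -0.204 -3.103
vertex 1.279 -0.038 -4.492
vertex 0.872 -0.676 -3.232
endloop
endfacet
facet normal -0.277 -0.435 0.857
outer loop
vertex 0.529 -0.204 -3.103
vertex 0.872 -0.676 -3.232
vertex 1.256 -0.129 -2.83
endloop
endfacet
facet normal 0.277 0.435 -0.857
outer loop
vertex 1.279 -0.038 -4.492
vertex 1.664 0.509 -4.09
vertex 1.847 -0.189 -4.385
endloop
endfacet
facet normal -0.139 -0.865 -0.483
outer loop
vertex 1.279 -0.038 -4.492
vertex 1.847 -0.189 -4.385
vertex 0.872 -0.676 -3.232
endloop
endfacet
facet normal -0.140 -0.864 -0.484
outer loop
vertex 0.872 -0.676 -3.232
vertex 1.847 -0.189 -4.385
vertex 1.439 -0.828 -3.125
endloop
endfacet
facet normal -0.278 -0.434 0.857
outer loop
vertex 0.872 -0.676 -3.232
vertex 1.439 -0.828 -3.125
vertex 1.256 -0.129 -2.83
endloop
endfacet
facet normal 0.278 0.435 -0.856
outer loop
vertex 1.847 -0.189 -4.385
vertex 1.664 0.509 -4.09
vertex 2.307 0.068 -4.105
endloop
endfacet
facet normal 0.573 -0.791 -0.215
outer loop
vertex 1.847 -0.189 -4.385
vertex 2.307 0.068 -4.105
vertex 1.439 -0.828 -3.125
endloop
endfacet
facet normal 0.574 -0.791 -0.215
outer loop
vertex 1.439 -0.828 -3.125
vertex 2.307 0.068 -4.105
vertex 1.899 -0.57 -2.846
endloop
endfacet
facet normal -0.276 -0.434 0.857
outer loop
vertex 1.439 -0.828 -3.125
vertex 1.899 -0.57 -2.846
vertex 1.256 -0.129 -2.83
endloop
endfacet
facet normal 0.277 0.433 -0.857
outer loop
vertex 2.307 0.068 -4.105
vertex 1.664 0.509 -4.09
vertex 2.391 0.584 -3.817
endloop
endfacet
facet normal 0.950 -0.255 0.179
outer loop
vertex 2.307 0.068 -4.105
vertex 2.391 0.584 -3.817
vertex 1.899 -0.57 -2.846
endloop
endfacet
facet normal 0.950 -0.255 0.179
outer loop
vertex 1.899 -0.57 -2.846
vertex 2.391 0.584 -3.817
vertex 1.983 -0.054 -2.557
endloop
endfacet
facet normal -0.277 -0.435 0.857
outer loop
vertex 1.899 -0.57 -2.846
vertex 1.983 -0.054 -2.557
vertex 1.256 -0.129 -2.83
endloop
endfacet
facet normal 0.277 0.435 -0.857
outer loop
vertex 2.391 0.584 -3.817
vertex 1.664 0.509 -4.09
vertex 2.048 1.056 -3.688
endloop
endfacet
facet normal 0.771 0.432 0.468
outer loop
vertex 2.391 0.584 -3.817
vertex 2.048 1.056 -3.688
vertex 1.983 -0.054 -2.557
endloop
endfacet
facet normal 0.772 0.431 0.468
outer loop
vertex 1.983 -0.054 -2.557
vertex 2.048 1.056 -3.688
vertex 1.641 0.418 -2.428
endloop
endfacet
facet normal -0.277 -0.435 0.857
outer loop
vertex 1.983 -0.054 -2.557
vertex 1.641 0.418 -2.428
vertex 1.256 -0.129 -2.83
endloop
endfacet
facet normal -0.960 -0.213 -0.182
outer loop
vertex -3.771 2.334 -3.605
vertex -4.308 3.346 -1.954
vertex -3.849 3.121 -4.113
endloop
endfacet
facet normal 0.268 -0.504 -0.821
outer loop
vertex -3.072 3.294 -3.966
vertex -3.771 2.334 -3.605
vertex -3.849 3.121 -4.113
endloop
endfacet
facet normal -0.960 -0.212 -0.182
outer loop
vertex -3.849 3.121 -4.113
vertex -4.308 3.346 -1.954
vertex -4.386 4.134 -2.462
endloop
endfacet
facet normal -0.084 0.837 -0.541
outer loop
vertex -4.386 4.134 -2.462
vertex -3.072 3.294 -3.966
vertex -3.849 3.121 -4.113
endloop
endfacet
facet normal 0.084 -0.837 0.540
outer loop
vertex -3.771 2.334 -3.605
vertex -3.531 3.519 -1.807
vertex -4.308 3.346 -1.954
endloop
endfacet
facet normal 0.267 -0.503 -0.822
outer loop
vertex -2.994 2.506 -3.458
vertex -3.771 2.334 -3.605
vertex -3.072 3.294 -3.966
endloop
endfacet
facet normal 0.083 -0.837 0.541
outer loop
vertex -2.994 2.506 -3.458
vertex -3.531 3.519 -1.807
vertex -3.771 2.334 -3.605
endloop
endfacet
facet normal -0.268 0.503 0.822
outer loop
vertex -4.308 3.346 -1.954
vertex -3.531 3.519 -1.807
vertex -4.386 4.134 -2.462
endloop
endfacet
facet normal -0.083 0.837 -0.540
outer loop
vertex -3.609 4.306 -2.315
vertex -3.072 3.294 -3.966
vertex -4.386 4.134 -2.462
endloop
endfacet
facet normal -0.267 0.504 0.822
outer loop
vertex -4.386 4.134 -2.462
vertex -3.531 3.519 -1.807
vertex -3.609 4.306 -2.315
endloop
endfacet
facet normal 0.960 0.212 0.182
outer loop
vertex -3.609 4.306 -2.315
vertex -2.994 2.506 -3.458
vertex -3.072 3.294 -3.966
endloop
endfacet
facet normal 0.960 0.213 0.182
outer loop
vertex -3.531 3.519 -1.807
vertex -2.994 2.506 -3.458
vertex -3.609 4.306 -2.315
endloop
endfacet

endsolid


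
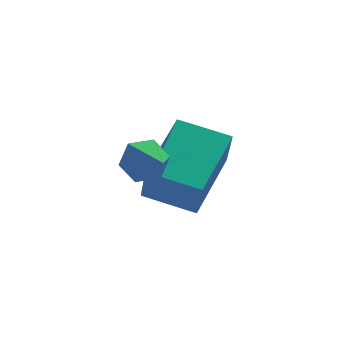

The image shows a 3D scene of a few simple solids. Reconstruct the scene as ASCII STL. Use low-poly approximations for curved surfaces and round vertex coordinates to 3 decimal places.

solid 
facet normal -0.247 0.848 -0.468
outer loop
vertex -0.273 1.4 2.352
vertex -0.554 1.04 1.848
vertex -0.93 1.226 2.383
endloop
endfacet
facet normal 0.032 0.057 0.998
outer loop
vertex -0.273 1.4 2.352
vertex -0.93 1.226 2.383
vertex -0.246 -0.02 2.432
endloop
endfacet
facet normal -0.246 0.849 -0.468
outer loop
vertex -0.93 1.226 2.383
vertex -0.554 1.04 1.848
vertex -1.211 0.867 1.879
endloop
endfacet
facet normal -0.688 -0.353 0.635
outer loop
vertex -0.93 1.226 2.383
vertex -1.211 0.867 1.879
vertex -0.246 -0.02 2.432
endloop
endfacet
facet normal -0.246 0.849 -0.468
outer loop
vertex -1.211 0.867 1.879
vertex -0.554 1.04 1.848
vertex -0.835 0.681 1.344
endloop
endfacet
facet normal -0.615 -0.771 -0.164
outer loop
vertex -1.211 0.867 1.879
vertex -0.835 0.681 1.344
vertex -0.246 -0.02 2.432
endloop
endfacet
facet normal -0.248 0.849 -0.467
outer loop
vertex -0.835 0.681 1.344
vertex -0.554 1.04 1.848
vertex -0.179 0.855 1.312
endloop
endfacet
facet normal 0.178 -0.781 -0.599
outer loop
vertex -0.835 0.681 1.344
vertex -0.179 0.855 1.312
vertex -0.246 -0.02 2.432
endloop
endfacet
facet normal -0.248 0.849 -0.467
outer loop
vertex -0.179 0.855 1.312
vertex -0.554 1.04 1.848
vertex 0.102 1.214 1.816
endloop
endfacet
facet normal 0.898 -0.371 -0.236
outer loop
vertex -0.179 0.855 1.312
vertex 0.102 1.214 1.816
vertex -0.246 -0.02 2.432
endloop
endfacet
facet normal -0.248 0.848 -0.468
outer loop
vertex 0.102 1.214 1.816
vertex -0.554 1.04 1.848
vertex -0.273 1.4 2.352
endloop
endfacet
facet normal 0.826 0.047 0.562
outer loop
vertex 0.102 1.214 1.816
vertex -0.273 1.4 2.352
vertex -0.246 -0.02 2.432
endloop
endfacet
facet normal -0.867 0.444 0.228
outer loop
vertex -0.42 1.895 0.839
vertex 0.661 3.615 1.601
vertex -0.456 2.488 -0.45
endloop
endfacet
facet normal -0.498 -0.793 -0.351
outer loop
vertex 0.879 1.805 -0.801
vertex -0.42 1.895 0.839
vertex -0.456 2.488 -0.45
endloop
endfacet
facet normal -0.867 0.443 0.228
outer loop
vertex -0.456 2.488 -0.45
vertex 0.661 3.615 1.601
vertex 0.625 4.209 0.312
endloop
endfacet
facet normal -0.025 0.418 -0.908
outer loop
vertex 0.625 4.209 0.312
vertex 0.879 1.805 -0.801
vertex -0.456 2.488 -0.45
endloop
endfacet
facet normal 0.025 -0.418 0.908
outer loop
vertex -0.42 1.895 0.839
vertex 1.996 2.932 1.25
vertex 0.661 3.615 1.601
endloop
endfacet
facet normal -0.498 -0.793 -0.351
outer loop
vertex 0.915 1.211 0.488
vertex -0.42 1.895 0.839
vertex 0.879 1.805 -0.801
endloop
endfacet
facet normal 0.025 -0.418 0.908
outer loop
vertex 0.915 1.211 0.488
vertex 1.996 2.932 1.25
vertex -0.42 1.895 0.839
endloop
endfacet
facet normal 0.498 0.793 0.351
outer loop
vertex 0.661 3.615 1.601
vertex 1.996 2.932 1.25
vertex 0.625 4.209 0.312
endloop
endfacet
facet normal -0.025 0.418 -0.908
outer loop
vertex 1.96 3.525 -0.039
vertex 0.879 1.805 -0.801
vertex 0.625 4.209 0.312
endloop
endfacet
facet normal 0.498 0.793 0.351
outer loop
vertex 0.625 4.209 0.312
vertex 1.996 2.932 1.25
vertex 1.96 3.525 -0.039
endloop
endfacet
facet normal 0.867 -0.443 -0.229
outer loop
vertex 1.96 3.525 -0.039
vertex 0.915 1.211 0.488
vertex 0.879 1.805 -0.801
endloop
endfacet
facet normal 0.867 -0.443 -0.228
outer loop
vertex 1.996 2.932 1.25
vertex 0.915 1.211 0.488
vertex 1.96 3.525 -0.039
endloop
endfacet

endsolid


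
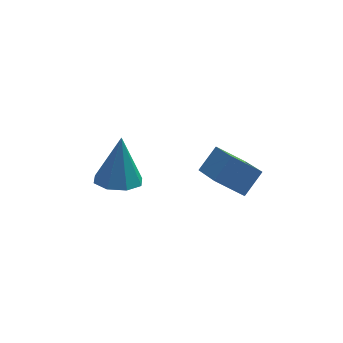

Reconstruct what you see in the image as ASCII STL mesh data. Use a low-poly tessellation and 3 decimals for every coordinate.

solid 
facet normal -0.098 -0.257 -0.962
outer loop
vertex -0.118 -3.293 0.197
vertex -0.923 -2.81 0.15
vertex -0.017 -2.608 0.004
endloop
endfacet
facet normal 0.948 -0.051 0.314
outer loop
vertex -0.118 -3.293 0.197
vertex -0.017 -2.608 0.004
vertex -0.717 -2.27 2.17
endloop
endfacet
facet normal -0.098 -0.257 -0.962
outer loop
vertex -0.017 -2.608 0.004
vertex -0.923 -2.81 0.15
vertex -0.446 -2.04 -0.104
endloop
endfacet
facet normal 0.774 0.614 0.154
outer loop
vertex -0.017 -2.608 0.004
vertex -0.446 -2.04 -0.104
vertex -0.717 -2.27 2.17
endloop
endfacet
facet normal -0.099 -0.256 -0.962
outer loop
vertex -0.446 -2.04 -0.104
vertex -0.923 -2.81 0.15
vertex -1.155 -1.924 -0.062
endloop
endfacet
facet normal 0.167 0.979 0.119
outer loop
vertex -0.446 -2.04 -0.104
vertex -1.155 -1.924 -0.062
vertex -0.717 -2.27 2.17
endloop
endfacet
facet normal -0.098 -0.256 -0.962
outer loop
vertex -1.155 -1.924 -0.062
vertex -0.923 -2.81 0.15
vertex -1.728 -2.326 0.103
endloop
endfacet
facet normal -0.514 0.827 0.229
outer loop
vertex -1.155 -1.924 -0.062
vertex -1.728 -2.326 0.103
vertex -0.717 -2.27 2.17
endloop
endfacet
facet normal -0.099 -0.257 -0.961
outer loop
vertex -1.728 -2.326 0.103
vertex -0.923 -2.81 0.15
vertex -1.829 -3.012 0.297
endloop
endfacet
facet normal -0.873 0.247 0.420
outer loop
vertex -1.728 -2.326 0.103
vertex -1.829 -3.012 0.297
vertex -0.717 -2.27 2.17
endloop
endfacet
facet normal -0.099 -0.256 -0.962
outer loop
vertex -1.829 -3.012 0.297
vertex -0.923 -2.81 0.15
vertex -1.4 -3.579 0.404
endloop
endfacet
facet normal -0.698 -0.419 0.580
outer loop
vertex -1.829 -3.012 0.297
vertex -1.4 -3.579 0.404
vertex -0.717 -2.27 2.17
endloop
endfacet
facet normal -0.098 -0.257 -0.961
outer loop
vertex -1.4 -3.579 0.404
vertex -0.923 -2.81 0.15
vertex -0.691 -3.695 0.363
endloop
endfacet
facet normal -0.092 -0.783 0.616
outer loop
vertex -1.4 -3.579 0.404
vertex -0.691 -3.695 0.363
vertex -0.717 -2.27 2.17
endloop
endfacet
facet normal -0.098 -0.257 -0.961
outer loop
vertex -0.691 -3.695 0.363
vertex -0.923 -2.81 0.15
vertex -0.118 -3.293 0.197
endloop
endfacet
facet normal 0.589 -0.631 0.506
outer loop
vertex -0.691 -3.695 0.363
vertex -0.118 -3.293 0.197
vertex -0.717 -2.27 2.17
endloop
endfacet
facet normal -0.588 -0.460 -0.665
outer loop
vertex 3.624 -3.774 -0.383
vertex 2.527 -3.53 0.418
vertex 3.304 -1.92 -1.383
endloop
endfacet
facet normal 0.795 -0.176 -0.581
outer loop
vertex 4.033 -1.35 -0.558
vertex 3.624 -3.774 -0.383
vertex 3.304 -1.92 -1.383
endloop
endfacet
facet normal -0.588 -0.460 -0.665
outer loop
vertex 3.304 -1.92 -1.383
vertex 2.527 -3.53 0.418
vertex 2.207 -1.677 -0.582
endloop
endfacet
facet normal -0.150 0.870 -0.469
outer loop
vertex 2.207 -1.677 -0.582
vertex 4.033 -1.35 -0.558
vertex 3.304 -1.92 -1.383
endloop
endfacet
facet normal 0.149 -0.870 0.469
outer loop
vertex 3.624 -3.774 -0.383
vertex 3.256 -2.96 1.243
vertex 2.527 -3.53 0.418
endloop
endfacet
facet normal 0.795 -0.176 -0.581
outer loop
vertex 4.353 -3.203 0.442
vertex 3.624 -3.774 -0.383
vertex 4.033 -1.35 -0.558
endloop
endfacet
facet normal 0.150 -0.870 0.470
outer loop
vertex 4.353 -3.203 0.442
vertex 3.256 -2.96 1.243
vertex 3.624 -3.774 -0.383
endloop
endfacet
facet normal -0.795 0.176 0.581
outer loop
vertex 2.527 -3.53 0.418
vertex 3.256 -2.96 1.243
vertex 2.207 -1.677 -0.582
endloop
endfacet
facet normal -0.150 0.870 -0.470
outer loop
vertex 2.936 -1.106 0.243
vertex 4.033 -1.35 -0.558
vertex 2.207 -1.677 -0.582
endloop
endfacet
facet normal -0.795 0.176 0.581
outer loop
vertex 2.207 -1.677 -0.582
vertex 3.256 -2.96 1.243
vertex 2.936 -1.106 0.243
endloop
endfacet
facet normal 0.588 0.460 0.665
outer loop
vertex 2.936 -1.106 0.243
vertex 4.353 -3.203 0.442
vertex 4.033 -1.35 -0.558
endloop
endfacet
facet normal 0.588 0.460 0.665
outer loop
vertex 3.256 -2.96 1.243
vertex 4.353 -3.203 0.442
vertex 2.936 -1.106 0.243
endloop
endfacet

endsolid


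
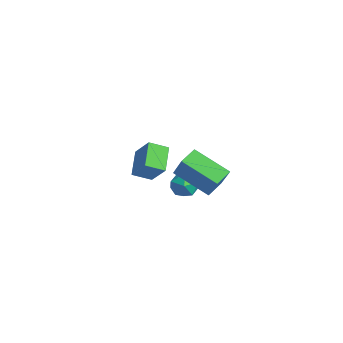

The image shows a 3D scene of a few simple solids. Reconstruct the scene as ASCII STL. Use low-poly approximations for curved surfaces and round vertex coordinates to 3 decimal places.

solid 
facet normal -0.529 0.033 -0.848
outer loop
vertex 0.635 1.017 2.081
vertex 0.261 1.972 2.352
vertex 2.232 1.916 1.119
endloop
endfacet
facet normal 0.353 -0.900 -0.255
outer loop
vertex 2.999 1.868 2.348
vertex 0.635 1.017 2.081
vertex 2.232 1.916 1.119
endloop
endfacet
facet normal -0.529 0.032 -0.848
outer loop
vertex 2.232 1.916 1.119
vertex 0.261 1.972 2.352
vertex 1.858 2.87 1.389
endloop
endfacet
facet normal 0.772 0.434 -0.465
outer loop
vertex 1.858 2.87 1.389
vertex 2.999 1.868 2.348
vertex 2.232 1.916 1.119
endloop
endfacet
facet normal -0.772 -0.434 0.465
outer loop
vertex 0.635 1.017 2.081
vertex 1.028 1.924 3.581
vertex 0.261 1.972 2.352
endloop
endfacet
facet normal 0.353 -0.900 -0.254
outer loop
vertex 1.402 0.97 3.311
vertex 0.635 1.017 2.081
vertex 2.999 1.868 2.348
endloop
endfacet
facet normal -0.772 -0.434 0.465
outer loop
vertex 1.402 0.97 3.311
vertex 1.028 1.924 3.581
vertex 0.635 1.017 2.081
endloop
endfacet
facet normal -0.352 0.900 0.255
outer loop
vertex 0.261 1.972 2.352
vertex 1.028 1.924 3.581
vertex 1.858 2.87 1.389
endloop
endfacet
facet normal 0.772 0.434 -0.465
outer loop
vertex 2.625 2.823 2.619
vertex 2.999 1.868 2.348
vertex 1.858 2.87 1.389
endloop
endfacet
facet normal -0.353 0.900 0.255
outer loop
vertex 1.858 2.87 1.389
vertex 1.028 1.924 3.581
vertex 2.625 2.823 2.619
endloop
endfacet
facet normal 0.530 -0.033 0.848
outer loop
vertex 2.625 2.823 2.619
vertex 1.402 0.97 3.311
vertex 2.999 1.868 2.348
endloop
endfacet
facet normal 0.529 -0.033 0.848
outer loop
vertex 1.028 1.924 3.581
vertex 1.402 0.97 3.311
vertex 2.625 2.823 2.619
endloop
endfacet
facet normal 0.164 0.618 0.769
outer loop
vertex -1.276 3.393 0.003
vertex -1.045 2.765 0.459
vertex -0.498 3.168 0.018
endloop
endfacet
facet normal 0.272 0.951 0.146
outer loop
vertex -1.276 3.393 0.003
vertex -0.498 3.168 0.018
vertex -0.846 3.375 -0.683
endloop
endfacet
facet normal -0.331 0.915 -0.232
outer loop
vertex -1.276 3.393 0.003
vertex -0.846 3.375 -0.683
vertex -1.607 3.101 -0.676
endloop
endfacet
facet normal -0.814 0.560 0.156
outer loop
vertex -1.276 3.393 0.003
vertex -1.607 3.101 -0.676
vertex -1.731 2.724 0.03
endloop
endfacet
facet normal -0.507 0.376 0.775
outer loop
vertex -1.276 3.393 0.003
vertex -1.731 2.724 0.03
vertex -1.045 2.765 0.459
endloop
endfacet
facet normal 0.777 0.593 -0.210
outer loop
vertex -0.846 3.375 -0.683
vertex -0.498 3.168 0.018
vertex -0.349 2.736 -0.65
endloop
endfacet
facet normal 0.601 0.056 0.797
outer loop
vertex -0.498 3.168 0.018
vertex -1.045 2.765 0.459
vertex -0.473 2.359 0.056
endloop
endfacet
facet normal -0.485 -0.336 0.808
outer loop
vertex -1.045 2.765 0.459
vertex -1.731 2.724 0.03
vertex -1.234 2.085 0.063
endloop
endfacet
facet normal -0.980 -0.039 -0.193
outer loop
vertex -1.731 2.724 0.03
vertex -1.607 3.101 -0.676
vertex -1.582 2.292 -0.638
endloop
endfacet
facet normal -0.200 0.534 -0.822
outer loop
vertex -1.607 3.101 -0.676
vertex -0.846 3.375 -0.683
vertex -1.035 2.695 -1.079
endloop
endfacet
facet normal 0.814 -0.560 -0.156
outer loop
vertex -0.804 2.067 -0.623
vertex -0.349 2.736 -0.65
vertex -0.473 2.359 0.056
endloop
endfacet
facet normal 0.331 -0.915 0.232
outer loop
vertex -0.804 2.067 -0.623
vertex -0.473 2.359 0.056
vertex -1.234 2.085 0.063
endloop
endfacet
facet normal -0.272 -0.951 -0.146
outer loop
vertex -0.804 2.067 -0.623
vertex -1.234 2.085 0.063
vertex -1.582 2.292 -0.638
endloop
endfacet
facet normal -0.164 -0.618 -0.769
outer loop
vertex -0.804 2.067 -0.623
vertex -1.582 2.292 -0.638
vertex -1.035 2.695 -1.079
endloop
endfacet
facet normal 0.507 -0.376 -0.775
outer loop
vertex -0.804 2.067 -0.623
vertex -1.035 2.695 -1.079
vertex -0.349 2.736 -0.65
endloop
endfacet
facet normal 0.980 0.039 0.193
outer loop
vertex -0.473 2.359 0.056
vertex -0.349 2.736 -0.65
vertex -0.498 3.168 0.018
endloop
endfacet
facet normal 0.200 -0.534 0.822
outer loop
vertex -1.234 2.085 0.063
vertex -0.473 2.359 0.056
vertex -1.045 2.765 0.459
endloop
endfacet
facet normal -0.777 -0.593 0.210
outer loop
vertex -1.582 2.292 -0.638
vertex -1.234 2.085 0.063
vertex -1.731 2.724 0.03
endloop
endfacet
facet normal -0.601 -0.056 -0.797
outer loop
vertex -1.035 2.695 -1.079
vertex -1.582 2.292 -0.638
vertex -1.607 3.101 -0.676
endloop
endfacet
facet normal 0.485 0.336 -0.808
outer loop
vertex -0.349 2.736 -0.65
vertex -1.035 2.695 -1.079
vertex -0.846 3.375 -0.683
endloop
endfacet
facet normal -0.653 -0.096 -0.751
outer loop
vertex -4.938 2.404 0.068
vertex -4.534 3.315 -0.399
vertex -3.898 1.536 -0.725
endloop
endfacet
facet normal -0.367 -0.828 0.425
outer loop
vertex -2.886 1.685 0.439
vertex -4.938 2.404 0.068
vertex -3.898 1.536 -0.725
endloop
endfacet
facet normal -0.653 -0.096 -0.751
outer loop
vertex -3.898 1.536 -0.725
vertex -4.534 3.315 -0.399
vertex -3.494 2.447 -1.192
endloop
endfacet
facet normal 0.663 -0.553 -0.505
outer loop
vertex -3.494 2.447 -1.192
vertex -2.886 1.685 0.439
vertex -3.898 1.536 -0.725
endloop
endfacet
facet normal -0.663 0.553 0.505
outer loop
vertex -4.938 2.404 0.068
vertex -3.522 3.464 0.765
vertex -4.534 3.315 -0.399
endloop
endfacet
facet normal -0.367 -0.828 0.425
outer loop
vertex -3.926 2.553 1.232
vertex -4.938 2.404 0.068
vertex -2.886 1.685 0.439
endloop
endfacet
facet normal -0.663 0.553 0.505
outer loop
vertex -3.926 2.553 1.232
vertex -3.522 3.464 0.765
vertex -4.938 2.404 0.068
endloop
endfacet
facet normal 0.367 0.828 -0.425
outer loop
vertex -4.534 3.315 -0.399
vertex -3.522 3.464 0.765
vertex -3.494 2.447 -1.192
endloop
endfacet
facet normal 0.663 -0.553 -0.505
outer loop
vertex -2.482 2.596 -0.028
vertex -2.886 1.685 0.439
vertex -3.494 2.447 -1.192
endloop
endfacet
facet normal 0.367 0.828 -0.425
outer loop
vertex -3.494 2.447 -1.192
vertex -3.522 3.464 0.765
vertex -2.482 2.596 -0.028
endloop
endfacet
facet normal 0.653 0.096 0.751
outer loop
vertex -2.482 2.596 -0.028
vertex -3.926 2.553 1.232
vertex -2.886 1.685 0.439
endloop
endfacet
facet normal 0.653 0.096 0.751
outer loop
vertex -3.522 3.464 0.765
vertex -3.926 2.553 1.232
vertex -2.482 2.596 -0.028
endloop
endfacet

endsolid


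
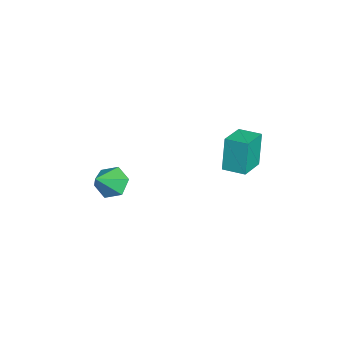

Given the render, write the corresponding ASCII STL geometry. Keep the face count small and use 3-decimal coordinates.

solid 
facet normal -0.853 0.454 -0.257
outer loop
vertex -0.336 3.71 2.729
vertex 0.173 4.705 2.795
vertex 0.115 3.592 1.022
endloop
endfacet
facet normal -0.455 -0.888 -0.059
outer loop
vertex 1.387 2.915 1.405
vertex -0.336 3.71 2.729
vertex 0.115 3.592 1.022
endloop
endfacet
facet normal -0.853 0.454 -0.257
outer loop
vertex 0.115 3.592 1.022
vertex 0.173 4.705 2.795
vertex 0.625 4.587 1.088
endloop
endfacet
facet normal 0.255 -0.067 -0.965
outer loop
vertex 0.625 4.587 1.088
vertex 1.387 2.915 1.405
vertex 0.115 3.592 1.022
endloop
endfacet
facet normal -0.255 0.066 0.965
outer loop
vertex -0.336 3.71 2.729
vertex 1.445 4.028 3.178
vertex 0.173 4.705 2.795
endloop
endfacet
facet normal -0.455 -0.888 -0.059
outer loop
vertex 0.935 3.033 3.112
vertex -0.336 3.71 2.729
vertex 1.387 2.915 1.405
endloop
endfacet
facet normal -0.255 0.067 0.965
outer loop
vertex 0.935 3.033 3.112
vertex 1.445 4.028 3.178
vertex -0.336 3.71 2.729
endloop
endfacet
facet normal 0.455 0.888 0.059
outer loop
vertex 0.173 4.705 2.795
vertex 1.445 4.028 3.178
vertex 0.625 4.587 1.088
endloop
endfacet
facet normal 0.255 -0.067 -0.965
outer loop
vertex 1.896 3.91 1.471
vertex 1.387 2.915 1.405
vertex 0.625 4.587 1.088
endloop
endfacet
facet normal 0.455 0.888 0.059
outer loop
vertex 0.625 4.587 1.088
vertex 1.445 4.028 3.178
vertex 1.896 3.91 1.471
endloop
endfacet
facet normal 0.853 -0.454 0.257
outer loop
vertex 1.896 3.91 1.471
vertex 0.935 3.033 3.112
vertex 1.387 2.915 1.405
endloop
endfacet
facet normal 0.853 -0.454 0.257
outer loop
vertex 1.445 4.028 3.178
vertex 0.935 3.033 3.112
vertex 1.896 3.91 1.471
endloop
endfacet
facet normal -0.588 0.437 -0.681
outer loop
vertex -1.429 -2.347 -3.05
vertex -1.959 -2.024 -2.385
vertex -1.252 -1.534 -2.681
endloop
endfacet
facet normal 0.963 -0.095 -0.253
outer loop
vertex -1.429 -2.347 -3.05
vertex -1.252 -1.534 -2.681
vertex -1.001 -2.736 -1.275
endloop
endfacet
facet normal -0.588 0.438 -0.680
outer loop
vertex -1.252 -1.534 -2.681
vertex -1.959 -2.024 -2.385
vertex -1.781 -1.211 -2.016
endloop
endfacet
facet normal 0.762 0.553 0.337
outer loop
vertex -1.252 -1.534 -2.681
vertex -1.781 -1.211 -2.016
vertex -1.001 -2.736 -1.275
endloop
endfacet
facet normal -0.588 0.438 -0.681
outer loop
vertex -1.781 -1.211 -2.016
vertex -1.959 -2.024 -2.385
vertex -2.489 -1.7 -1.719
endloop
endfacet
facet normal 0.055 0.459 0.887
outer loop
vertex -1.781 -1.211 -2.016
vertex -2.489 -1.7 -1.719
vertex -1.001 -2.736 -1.275
endloop
endfacet
facet normal -0.588 0.438 -0.681
outer loop
vertex -2.489 -1.7 -1.719
vertex -1.959 -2.024 -2.385
vertex -2.667 -2.513 -2.088
endloop
endfacet
facet normal -0.451 -0.285 0.846
outer loop
vertex -2.489 -1.7 -1.719
vertex -2.667 -2.513 -2.088
vertex -1.001 -2.736 -1.275
endloop
endfacet
facet normal -0.588 0.437 -0.681
outer loop
vertex -2.667 -2.513 -2.088
vertex -1.959 -2.024 -2.385
vertex -2.137 -2.836 -2.753
endloop
endfacet
facet normal -0.249 -0.934 0.255
outer loop
vertex -2.667 -2.513 -2.088
vertex -2.137 -2.836 -2.753
vertex -1.001 -2.736 -1.275
endloop
endfacet
facet normal -0.588 0.437 -0.681
outer loop
vertex -2.137 -2.836 -2.753
vertex -1.959 -2.024 -2.385
vertex -1.429 -2.347 -3.05
endloop
endfacet
facet normal 0.457 -0.840 -0.294
outer loop
vertex -2.137 -2.836 -2.753
vertex -1.429 -2.347 -3.05
vertex -1.001 -2.736 -1.275
endloop
endfacet

endsolid


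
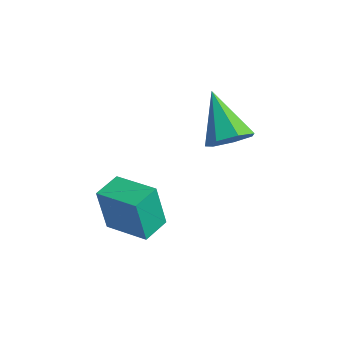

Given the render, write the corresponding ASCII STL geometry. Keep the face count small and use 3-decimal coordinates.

solid 
facet normal -0.949 -0.300 -0.100
outer loop
vertex 1.881 -4.547 -2.91
vertex 1.53 -3.498 -2.732
vertex 1.966 -4.209 -4.737
endloop
endfacet
facet normal 0.313 -0.936 -0.159
outer loop
vertex 3.57 -3.702 -4.568
vertex 1.881 -4.547 -2.91
vertex 1.966 -4.209 -4.737
endloop
endfacet
facet normal -0.949 -0.300 -0.100
outer loop
vertex 1.966 -4.209 -4.737
vertex 1.53 -3.498 -2.732
vertex 1.616 -3.16 -4.559
endloop
endfacet
facet normal 0.046 0.182 -0.982
outer loop
vertex 1.616 -3.16 -4.559
vertex 3.57 -3.702 -4.568
vertex 1.966 -4.209 -4.737
endloop
endfacet
facet normal -0.046 -0.182 0.982
outer loop
vertex 1.881 -4.547 -2.91
vertex 3.134 -2.991 -2.563
vertex 1.53 -3.498 -2.732
endloop
endfacet
facet normal 0.313 -0.936 -0.159
outer loop
vertex 3.484 -4.04 -2.741
vertex 1.881 -4.547 -2.91
vertex 3.57 -3.702 -4.568
endloop
endfacet
facet normal -0.046 -0.182 0.982
outer loop
vertex 3.484 -4.04 -2.741
vertex 3.134 -2.991 -2.563
vertex 1.881 -4.547 -2.91
endloop
endfacet
facet normal -0.313 0.937 0.159
outer loop
vertex 1.53 -3.498 -2.732
vertex 3.134 -2.991 -2.563
vertex 1.616 -3.16 -4.559
endloop
endfacet
facet normal 0.046 0.182 -0.982
outer loop
vertex 3.219 -2.653 -4.39
vertex 3.57 -3.702 -4.568
vertex 1.616 -3.16 -4.559
endloop
endfacet
facet normal -0.313 0.936 0.159
outer loop
vertex 1.616 -3.16 -4.559
vertex 3.134 -2.991 -2.563
vertex 3.219 -2.653 -4.39
endloop
endfacet
facet normal 0.949 0.300 0.100
outer loop
vertex 3.219 -2.653 -4.39
vertex 3.484 -4.04 -2.741
vertex 3.57 -3.702 -4.568
endloop
endfacet
facet normal 0.949 0.300 0.100
outer loop
vertex 3.134 -2.991 -2.563
vertex 3.484 -4.04 -2.741
vertex 3.219 -2.653 -4.39
endloop
endfacet
facet normal 0.713 -0.149 -0.685
outer loop
vertex 3.526 0.068 -0.958
vertex 2.924 0.199 -1.613
vertex 3.446 0.805 -1.202
endloop
endfacet
facet normal 0.400 0.327 0.856
outer loop
vertex 3.526 0.068 -0.958
vertex 3.446 0.805 -1.202
vertex 1.376 0.521 -0.127
endloop
endfacet
facet normal 0.713 -0.149 -0.685
outer loop
vertex 3.446 0.805 -1.202
vertex 2.924 0.199 -1.613
vertex 2.972 1.086 -1.756
endloop
endfacet
facet normal 0.080 0.915 0.396
outer loop
vertex 3.446 0.805 -1.202
vertex 2.972 1.086 -1.756
vertex 1.376 0.521 -0.127
endloop
endfacet
facet normal 0.713 -0.149 -0.685
outer loop
vertex 2.972 1.086 -1.756
vertex 2.924 0.199 -1.613
vertex 2.462 0.698 -2.202
endloop
endfacet
facet normal -0.489 0.853 -0.183
outer loop
vertex 2.972 1.086 -1.756
vertex 2.462 0.698 -2.202
vertex 1.376 0.521 -0.127
endloop
endfacet
facet normal 0.713 -0.148 -0.685
outer loop
vertex 2.462 0.698 -2.202
vertex 2.924 0.199 -1.613
vertex 2.3 -0.065 -2.206
endloop
endfacet
facet normal -0.877 0.188 -0.443
outer loop
vertex 2.462 0.698 -2.202
vertex 2.3 -0.065 -2.206
vertex 1.376 0.521 -0.127
endloop
endfacet
facet normal 0.714 -0.149 -0.685
outer loop
vertex 2.3 -0.065 -2.206
vertex 2.924 0.199 -1.613
vertex 2.607 -0.631 -1.763
endloop
endfacet
facet normal -0.793 -0.579 -0.189
outer loop
vertex 2.3 -0.065 -2.206
vertex 2.607 -0.631 -1.763
vertex 1.376 0.521 -0.127
endloop
endfacet
facet normal 0.713 -0.148 -0.685
outer loop
vertex 2.607 -0.631 -1.763
vertex 2.924 0.199 -1.613
vertex 3.153 -0.571 -1.208
endloop
endfacet
facet normal -0.299 -0.872 0.389
outer loop
vertex 2.607 -0.631 -1.763
vertex 3.153 -0.571 -1.208
vertex 1.376 0.521 -0.127
endloop
endfacet
facet normal 0.713 -0.148 -0.685
outer loop
vertex 3.153 -0.571 -1.208
vertex 2.924 0.199 -1.613
vertex 3.526 0.068 -0.958
endloop
endfacet
facet normal 0.231 -0.468 0.853
outer loop
vertex 3.153 -0.571 -1.208
vertex 3.526 0.068 -0.958
vertex 1.376 0.521 -0.127
endloop
endfacet

endsolid


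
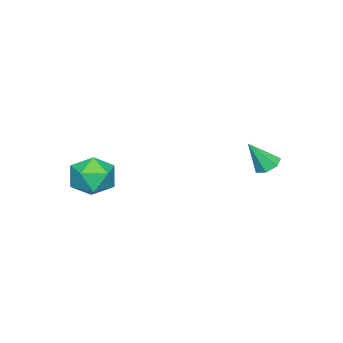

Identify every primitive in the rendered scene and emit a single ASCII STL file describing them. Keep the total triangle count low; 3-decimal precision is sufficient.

solid 
facet normal -0.367 0.399 -0.840
outer loop
vertex -2.121 3.277 3.114
vertex -2.7 3.045 3.257
vertex -2.447 3.611 3.415
endloop
endfacet
facet normal 0.805 0.507 0.309
outer loop
vertex -2.121 3.277 3.114
vertex -2.447 3.611 3.415
vertex -2.14 2.435 4.543
endloop
endfacet
facet normal -0.367 0.399 -0.840
outer loop
vertex -2.447 3.611 3.415
vertex -2.7 3.045 3.257
vertex -2.963 3.519 3.597
endloop
endfacet
facet normal 0.122 0.703 0.700
outer loop
vertex -2.447 3.611 3.415
vertex -2.963 3.519 3.597
vertex -2.14 2.435 4.543
endloop
endfacet
facet normal -0.366 0.400 -0.840
outer loop
vertex -2.963 3.519 3.597
vertex -2.7 3.045 3.257
vertex -3.282 3.071 3.523
endloop
endfacet
facet normal -0.556 0.266 0.788
outer loop
vertex -2.963 3.519 3.597
vertex -3.282 3.071 3.523
vertex -2.14 2.435 4.543
endloop
endfacet
facet normal -0.366 0.399 -0.841
outer loop
vertex -3.282 3.071 3.523
vertex -2.7 3.045 3.257
vertex -3.163 2.603 3.249
endloop
endfacet
facet normal -0.718 -0.479 0.505
outer loop
vertex -3.282 3.071 3.523
vertex -3.163 2.603 3.249
vertex -2.14 2.435 4.543
endloop
endfacet
facet normal -0.366 0.399 -0.841
outer loop
vertex -3.163 2.603 3.249
vertex -2.7 3.045 3.257
vertex -2.695 2.468 2.981
endloop
endfacet
facet normal -0.242 -0.968 0.065
outer loop
vertex -3.163 2.603 3.249
vertex -2.695 2.468 2.981
vertex -2.14 2.435 4.543
endloop
endfacet
facet normal -0.367 0.399 -0.840
outer loop
vertex -2.695 2.468 2.981
vertex -2.7 3.045 3.257
vertex -2.232 2.768 2.921
endloop
endfacet
facet normal 0.514 -0.834 -0.200
outer loop
vertex -2.695 2.468 2.981
vertex -2.232 2.768 2.921
vertex -2.14 2.435 4.543
endloop
endfacet
facet normal -0.367 0.399 -0.840
outer loop
vertex -2.232 2.768 2.921
vertex -2.7 3.045 3.257
vertex -2.121 3.277 3.114
endloop
endfacet
facet normal 0.980 -0.179 -0.092
outer loop
vertex -2.232 2.768 2.921
vertex -2.121 3.277 3.114
vertex -2.14 2.435 4.543
endloop
endfacet
facet normal -0.995 0.003 0.103
outer loop
vertex 1.68 -2.055 3.148
vertex 1.775 -2.579 4.079
vertex 1.777 -1.507 4.065
endloop
endfacet
facet normal -0.775 0.576 -0.262
outer loop
vertex 1.68 -2.055 3.148
vertex 1.777 -1.507 4.065
vertex 2.31 -1.188 3.19
endloop
endfacet
facet normal -0.421 0.347 -0.838
outer loop
vertex 1.68 -2.055 3.148
vertex 2.31 -1.188 3.19
vertex 2.636 -2.064 2.664
endloop
endfacet
facet normal -0.423 -0.367 -0.829
outer loop
vertex 1.68 -2.055 3.148
vertex 2.636 -2.064 2.664
vertex 2.305 -2.923 3.213
endloop
endfacet
facet normal -0.778 -0.578 -0.246
outer loop
vertex 1.68 -2.055 3.148
vertex 2.305 -2.923 3.213
vertex 1.775 -2.579 4.079
endloop
endfacet
facet normal -0.316 0.937 0.149
outer loop
vertex 2.31 -1.188 3.19
vertex 1.777 -1.507 4.065
vertex 2.795 -1.177 4.147
endloop
endfacet
facet normal -0.672 0.011 0.741
outer loop
vertex 1.777 -1.507 4.065
vertex 1.775 -2.579 4.079
vertex 2.464 -2.036 4.696
endloop
endfacet
facet normal -0.321 -0.931 0.173
outer loop
vertex 1.775 -2.579 4.079
vertex 2.305 -2.923 3.213
vertex 2.79 -2.912 4.17
endloop
endfacet
facet normal 0.253 -0.588 -0.768
outer loop
vertex 2.305 -2.923 3.213
vertex 2.636 -2.064 2.664
vertex 3.323 -2.593 3.295
endloop
endfacet
facet normal 0.256 0.566 -0.784
outer loop
vertex 2.636 -2.064 2.664
vertex 2.31 -1.188 3.19
vertex 3.325 -1.521 3.281
endloop
endfacet
facet normal 0.423 0.367 0.829
outer loop
vertex 3.42 -2.045 4.212
vertex 2.795 -1.177 4.147
vertex 2.464 -2.036 4.696
endloop
endfacet
facet normal 0.421 -0.347 0.838
outer loop
vertex 3.42 -2.045 4.212
vertex 2.464 -2.036 4.696
vertex 2.79 -2.912 4.17
endloop
endfacet
facet normal 0.775 -0.576 0.262
outer loop
vertex 3.42 -2.045 4.212
vertex 2.79 -2.912 4.17
vertex 3.323 -2.593 3.295
endloop
endfacet
facet normal 0.995 -0.003 -0.103
outer loop
vertex 3.42 -2.045 4.212
vertex 3.323 -2.593 3.295
vertex 3.325 -1.521 3.281
endloop
endfacet
facet normal 0.778 0.578 0.246
outer loop
vertex 3.42 -2.045 4.212
vertex 3.325 -1.521 3.281
vertex 2.795 -1.177 4.147
endloop
endfacet
facet normal -0.253 0.588 0.768
outer loop
vertex 2.464 -2.036 4.696
vertex 2.795 -1.177 4.147
vertex 1.777 -1.507 4.065
endloop
endfacet
facet normal -0.256 -0.566 0.784
outer loop
vertex 2.79 -2.912 4.17
vertex 2.464 -2.036 4.696
vertex 1.775 -2.579 4.079
endloop
endfacet
facet normal 0.316 -0.937 -0.149
outer loop
vertex 3.323 -2.593 3.295
vertex 2.79 -2.912 4.17
vertex 2.305 -2.923 3.213
endloop
endfacet
facet normal 0.672 -0.011 -0.741
outer loop
vertex 3.325 -1.521 3.281
vertex 3.323 -2.593 3.295
vertex 2.636 -2.064 2.664
endloop
endfacet
facet normal 0.321 0.931 -0.173
outer loop
vertex 2.795 -1.177 4.147
vertex 3.325 -1.521 3.281
vertex 2.31 -1.188 3.19
endloop
endfacet

endsolid


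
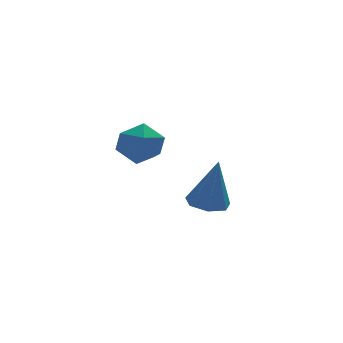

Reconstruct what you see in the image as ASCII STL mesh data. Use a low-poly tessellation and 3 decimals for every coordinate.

solid 
facet normal -0.166 0.068 -0.984
outer loop
vertex 0.385 2.386 -2.229
vertex -0.195 2.43 -2.128
vertex 0.206 2.861 -2.166
endloop
endfacet
facet normal 0.925 0.321 0.205
outer loop
vertex 0.385 2.386 -2.229
vertex 0.206 2.861 -2.166
vertex 0.055 2.33 -0.652
endloop
endfacet
facet normal -0.165 0.067 -0.984
outer loop
vertex 0.206 2.861 -2.166
vertex -0.195 2.43 -2.128
vertex -0.274 3.012 -2.075
endloop
endfacet
facet normal 0.340 0.876 0.341
outer loop
vertex 0.206 2.861 -2.166
vertex -0.274 3.012 -2.075
vertex 0.055 2.33 -0.652
endloop
endfacet
facet normal -0.167 0.067 -0.984
outer loop
vertex -0.274 3.012 -2.075
vertex -0.195 2.43 -2.128
vertex -0.695 2.725 -2.023
endloop
endfacet
facet normal -0.458 0.756 0.468
outer loop
vertex -0.274 3.012 -2.075
vertex -0.695 2.725 -2.023
vertex 0.055 2.33 -0.652
endloop
endfacet
facet normal -0.167 0.067 -0.984
outer loop
vertex -0.695 2.725 -2.023
vertex -0.195 2.43 -2.128
vertex -0.739 2.216 -2.05
endloop
endfacet
facet normal -0.870 0.049 0.490
outer loop
vertex -0.695 2.725 -2.023
vertex -0.739 2.216 -2.05
vertex 0.055 2.33 -0.652
endloop
endfacet
facet normal -0.167 0.067 -0.984
outer loop
vertex -0.739 2.216 -2.05
vertex -0.195 2.43 -2.128
vertex -0.373 1.868 -2.136
endloop
endfacet
facet normal -0.585 -0.711 0.390
outer loop
vertex -0.739 2.216 -2.05
vertex -0.373 1.868 -2.136
vertex 0.055 2.33 -0.652
endloop
endfacet
facet normal -0.165 0.066 -0.984
outer loop
vertex -0.373 1.868 -2.136
vertex -0.195 2.43 -2.128
vertex 0.127 1.943 -2.215
endloop
endfacet
facet normal 0.181 -0.953 0.244
outer loop
vertex -0.373 1.868 -2.136
vertex 0.127 1.943 -2.215
vertex 0.055 2.33 -0.652
endloop
endfacet
facet normal -0.166 0.066 -0.984
outer loop
vertex 0.127 1.943 -2.215
vertex -0.195 2.43 -2.128
vertex 0.385 2.386 -2.229
endloop
endfacet
facet normal 0.855 -0.493 0.161
outer loop
vertex 0.127 1.943 -2.215
vertex 0.385 2.386 -2.229
vertex 0.055 2.33 -0.652
endloop
endfacet
facet normal -0.353 0.475 0.806
outer loop
vertex -2.733 0.848 1.457
vertex -3.04 0.304 1.643
vertex -2.43 0.419 1.842
endloop
endfacet
facet normal 0.278 0.743 0.609
outer loop
vertex -2.733 0.848 1.457
vertex -2.43 0.419 1.842
vertex -2.107 0.701 1.351
endloop
endfacet
facet normal 0.218 0.974 -0.063
outer loop
vertex -2.733 0.848 1.457
vertex -2.107 0.701 1.351
vertex -2.517 0.76 0.848
endloop
endfacet
facet normal -0.448 0.848 -0.282
outer loop
vertex -2.733 0.848 1.457
vertex -2.517 0.76 0.848
vertex -3.094 0.515 1.028
endloop
endfacet
facet normal -0.802 0.540 0.256
outer loop
vertex -2.733 0.848 1.457
vertex -3.094 0.515 1.028
vertex -3.04 0.304 1.643
endloop
endfacet
facet normal 0.755 0.214 0.620
outer loop
vertex -2.107 0.701 1.351
vertex -2.43 0.419 1.842
vertex -2.026 0.065 1.472
endloop
endfacet
facet normal -0.264 -0.221 0.939
outer loop
vertex -2.43 0.419 1.842
vertex -3.04 0.304 1.643
vertex -2.603 -0.18 1.652
endloop
endfacet
facet normal -0.992 -0.117 0.047
outer loop
vertex -3.04 0.304 1.643
vertex -3.094 0.515 1.028
vertex -3.013 -0.121 1.149
endloop
endfacet
facet normal -0.419 0.382 -0.823
outer loop
vertex -3.094 0.515 1.028
vertex -2.517 0.76 0.848
vertex -2.69 0.161 0.658
endloop
endfacet
facet normal 0.660 0.587 -0.469
outer loop
vertex -2.517 0.76 0.848
vertex -2.107 0.701 1.351
vertex -2.08 0.276 0.857
endloop
endfacet
facet normal 0.448 -0.848 0.282
outer loop
vertex -2.387 -0.268 1.043
vertex -2.026 0.065 1.472
vertex -2.603 -0.18 1.652
endloop
endfacet
facet normal -0.218 -0.974 0.063
outer loop
vertex -2.387 -0.268 1.043
vertex -2.603 -0.18 1.652
vertex -3.013 -0.121 1.149
endloop
endfacet
facet normal -0.278 -0.743 -0.609
outer loop
vertex -2.387 -0.268 1.043
vertex -3.013 -0.121 1.149
vertex -2.69 0.161 0.658
endloop
endfacet
facet normal 0.353 -0.475 -0.806
outer loop
vertex -2.387 -0.268 1.043
vertex -2.69 0.161 0.658
vertex -2.08 0.276 0.857
endloop
endfacet
facet normal 0.802 -0.540 -0.256
outer loop
vertex -2.387 -0.268 1.043
vertex -2.08 0.276 0.857
vertex -2.026 0.065 1.472
endloop
endfacet
facet normal 0.419 -0.382 0.823
outer loop
vertex -2.603 -0.18 1.652
vertex -2.026 0.065 1.472
vertex -2.43 0.419 1.842
endloop
endfacet
facet normal -0.660 -0.587 0.469
outer loop
vertex -3.013 -0.121 1.149
vertex -2.603 -0.18 1.652
vertex -3.04 0.304 1.643
endloop
endfacet
facet normal -0.755 -0.214 -0.620
outer loop
vertex -2.69 0.161 0.658
vertex -3.013 -0.121 1.149
vertex -3.094 0.515 1.028
endloop
endfacet
facet normal 0.264 0.221 -0.939
outer loop
vertex -2.08 0.276 0.857
vertex -2.69 0.161 0.658
vertex -2.517 0.76 0.848
endloop
endfacet
facet normal 0.992 0.117 -0.047
outer loop
vertex -2.026 0.065 1.472
vertex -2.08 0.276 0.857
vertex -2.107 0.701 1.351
endloop
endfacet

endsolid
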